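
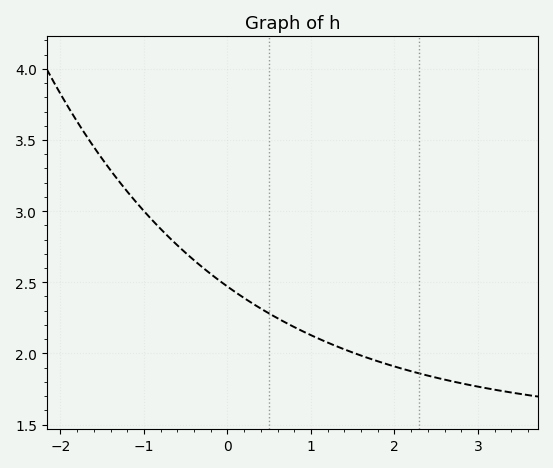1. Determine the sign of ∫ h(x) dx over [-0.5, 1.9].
positive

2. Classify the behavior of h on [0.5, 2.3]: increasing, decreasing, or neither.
decreasing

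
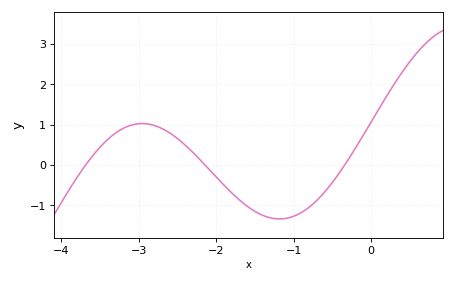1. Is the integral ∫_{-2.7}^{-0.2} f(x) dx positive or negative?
negative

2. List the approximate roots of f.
-3.7, -2.1, -0.3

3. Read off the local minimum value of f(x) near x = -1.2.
-1.3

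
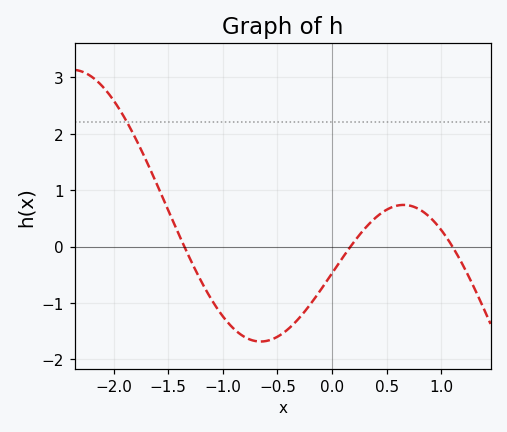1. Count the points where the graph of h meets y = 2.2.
1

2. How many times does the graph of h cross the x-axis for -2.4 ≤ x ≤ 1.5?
3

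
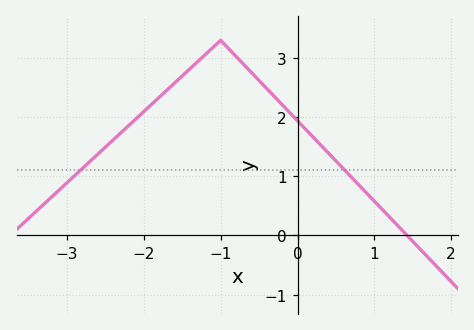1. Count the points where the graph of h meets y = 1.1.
2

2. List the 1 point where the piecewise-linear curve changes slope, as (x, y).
(-1, 3.3)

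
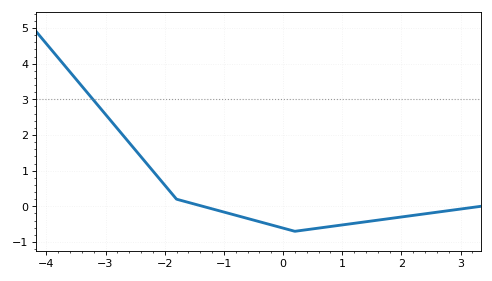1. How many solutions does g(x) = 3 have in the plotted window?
1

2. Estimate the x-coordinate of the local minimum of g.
0.2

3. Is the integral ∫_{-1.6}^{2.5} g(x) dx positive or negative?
negative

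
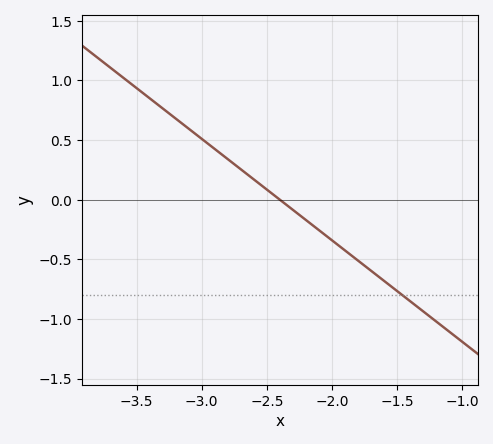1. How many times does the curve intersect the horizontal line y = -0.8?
1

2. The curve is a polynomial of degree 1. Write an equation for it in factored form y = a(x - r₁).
y = -0.85(x + 2.4)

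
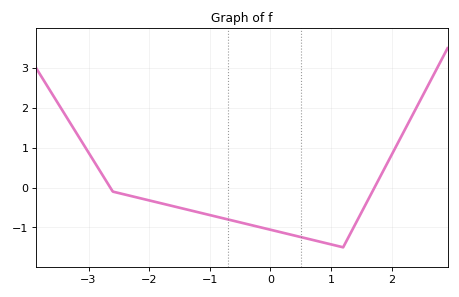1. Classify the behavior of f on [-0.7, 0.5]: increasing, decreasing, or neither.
decreasing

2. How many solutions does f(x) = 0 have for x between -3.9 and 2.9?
2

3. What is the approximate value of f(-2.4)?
-0.2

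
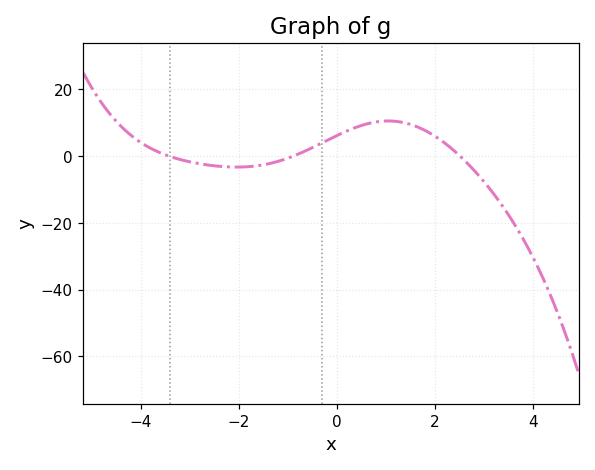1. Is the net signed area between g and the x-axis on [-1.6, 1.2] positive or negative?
positive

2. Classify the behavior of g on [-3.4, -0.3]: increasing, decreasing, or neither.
neither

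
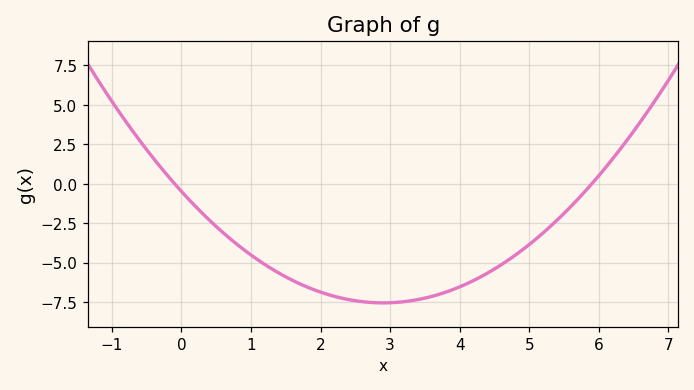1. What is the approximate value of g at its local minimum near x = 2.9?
-7.56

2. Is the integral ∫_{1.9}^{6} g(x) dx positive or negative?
negative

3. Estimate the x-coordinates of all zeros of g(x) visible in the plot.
-0.1, 5.9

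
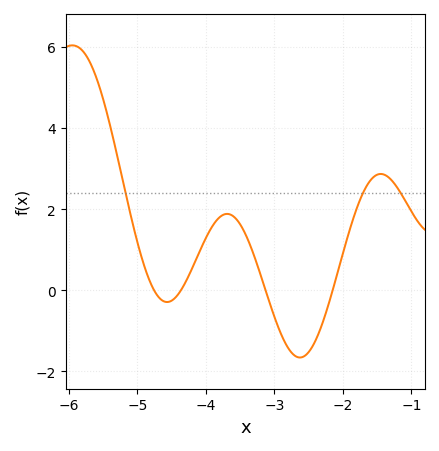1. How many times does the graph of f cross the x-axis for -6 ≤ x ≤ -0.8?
4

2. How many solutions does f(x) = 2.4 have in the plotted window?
3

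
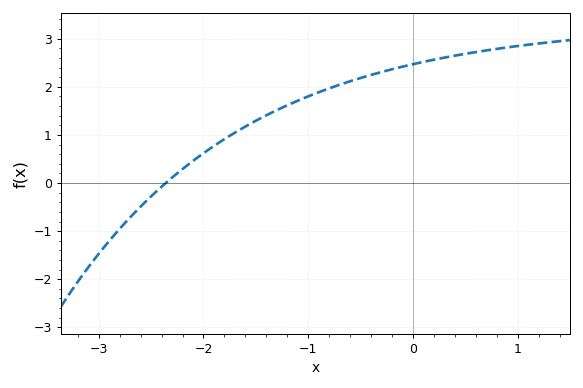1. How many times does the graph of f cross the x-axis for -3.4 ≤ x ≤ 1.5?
1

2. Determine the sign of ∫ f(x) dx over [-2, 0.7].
positive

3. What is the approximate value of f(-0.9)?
1.9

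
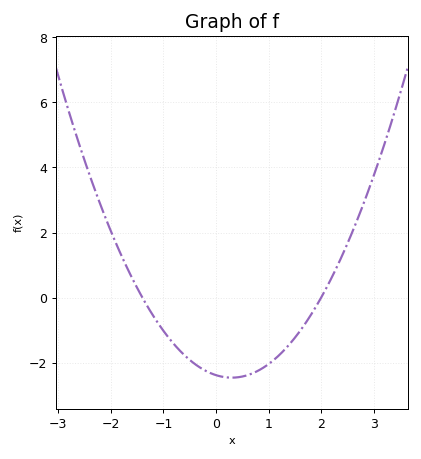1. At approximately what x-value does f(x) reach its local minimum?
0.3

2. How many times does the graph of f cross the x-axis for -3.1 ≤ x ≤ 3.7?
2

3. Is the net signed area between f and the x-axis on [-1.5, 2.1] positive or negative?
negative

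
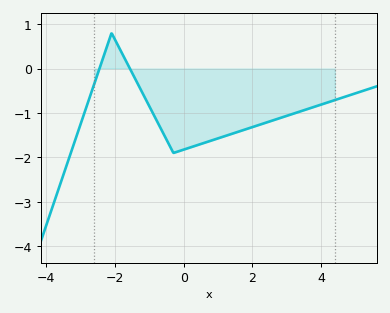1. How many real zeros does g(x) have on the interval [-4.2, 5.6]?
2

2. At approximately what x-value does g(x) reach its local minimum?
-0.298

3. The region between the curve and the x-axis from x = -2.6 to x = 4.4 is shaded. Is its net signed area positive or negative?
negative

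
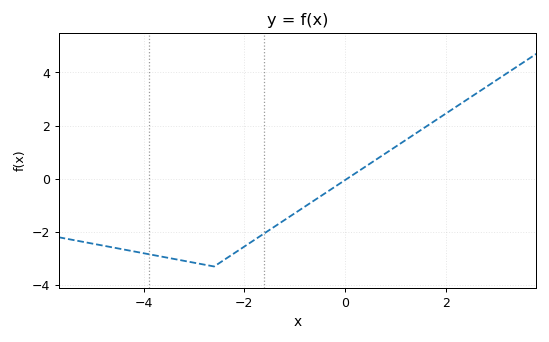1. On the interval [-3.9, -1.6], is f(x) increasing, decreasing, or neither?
neither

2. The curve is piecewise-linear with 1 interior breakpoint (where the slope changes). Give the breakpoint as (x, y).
(-2.6, -3.3)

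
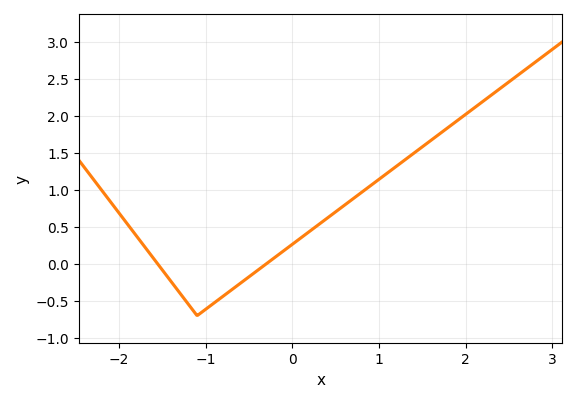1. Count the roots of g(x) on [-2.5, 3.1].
2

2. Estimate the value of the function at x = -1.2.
-0.546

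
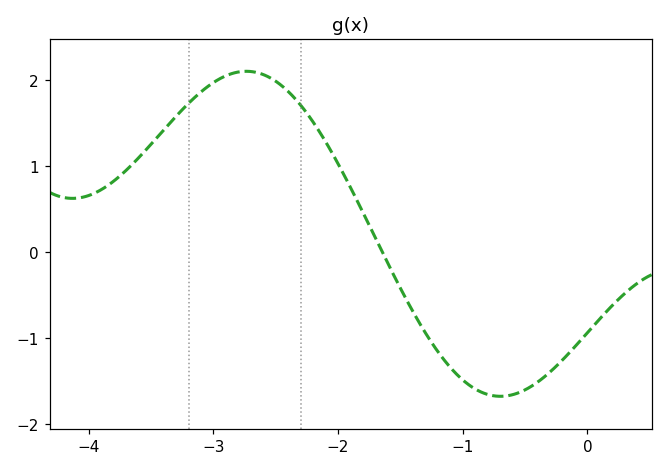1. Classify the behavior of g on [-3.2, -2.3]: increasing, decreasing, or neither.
neither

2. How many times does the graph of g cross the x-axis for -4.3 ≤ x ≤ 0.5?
1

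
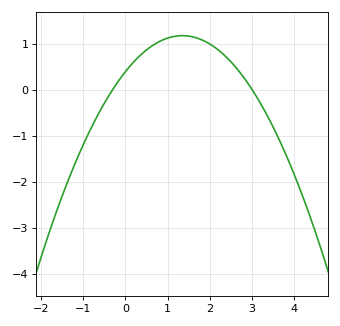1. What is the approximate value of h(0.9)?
1.1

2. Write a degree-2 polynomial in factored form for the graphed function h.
y = -0.43(x + 0.3)(x - 3)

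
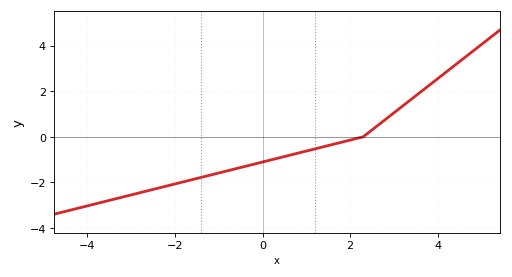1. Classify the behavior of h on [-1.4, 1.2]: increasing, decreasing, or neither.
increasing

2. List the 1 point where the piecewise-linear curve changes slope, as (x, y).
(2.3, 0)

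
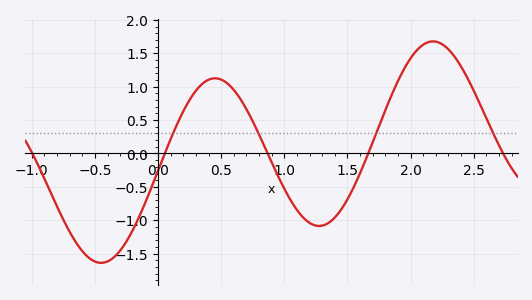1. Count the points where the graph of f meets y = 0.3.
4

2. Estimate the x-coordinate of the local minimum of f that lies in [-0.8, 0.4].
-0.451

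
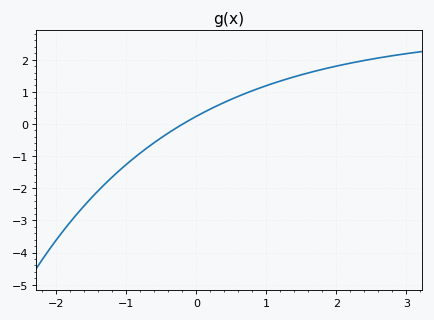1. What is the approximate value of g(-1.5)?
-2.3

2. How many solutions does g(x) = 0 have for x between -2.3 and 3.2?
1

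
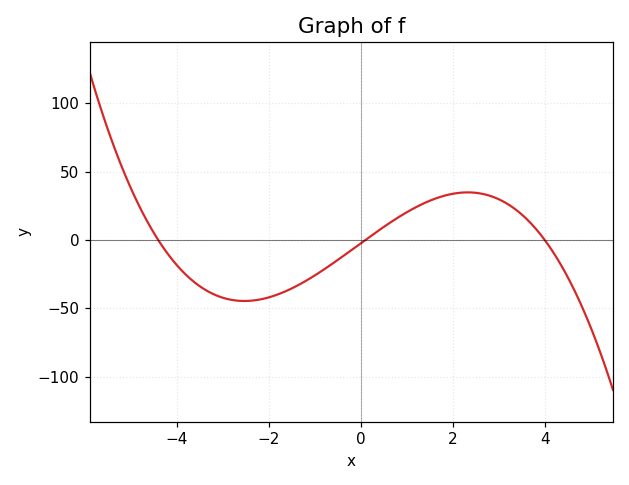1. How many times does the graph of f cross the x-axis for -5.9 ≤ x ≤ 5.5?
3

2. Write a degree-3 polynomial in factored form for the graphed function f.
y = -1.39(x + 4.4)(x - 0.1)(x - 4)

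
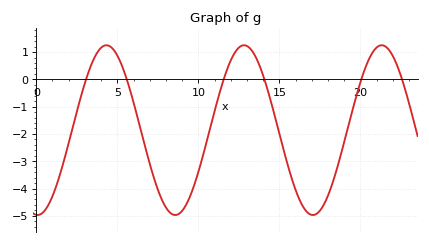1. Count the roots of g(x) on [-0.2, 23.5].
6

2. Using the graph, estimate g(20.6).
0.8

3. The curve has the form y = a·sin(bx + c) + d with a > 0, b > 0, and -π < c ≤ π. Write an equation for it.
y = 3.11sin(0.74x - 1.6) - 1.86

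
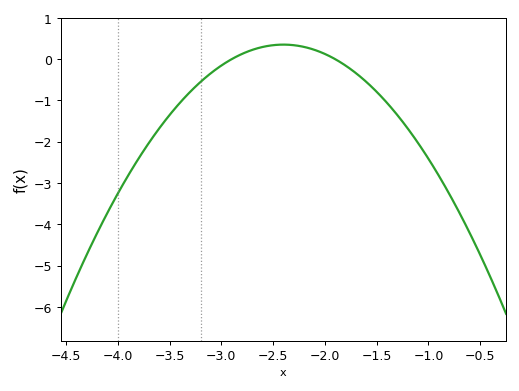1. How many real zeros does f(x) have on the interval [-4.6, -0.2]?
2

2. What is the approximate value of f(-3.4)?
-1.06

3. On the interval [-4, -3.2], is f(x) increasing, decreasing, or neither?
increasing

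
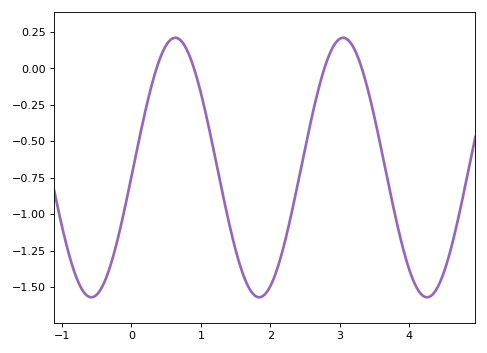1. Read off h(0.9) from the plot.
0.001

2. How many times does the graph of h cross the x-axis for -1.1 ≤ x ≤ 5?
4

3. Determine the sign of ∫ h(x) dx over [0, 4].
negative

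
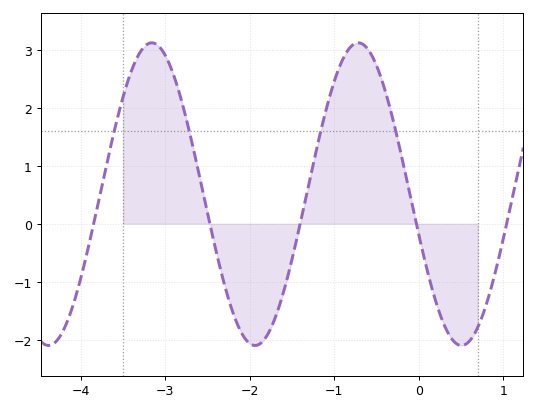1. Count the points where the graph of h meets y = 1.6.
4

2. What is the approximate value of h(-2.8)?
2.1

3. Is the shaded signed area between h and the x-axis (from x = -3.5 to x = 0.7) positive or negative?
positive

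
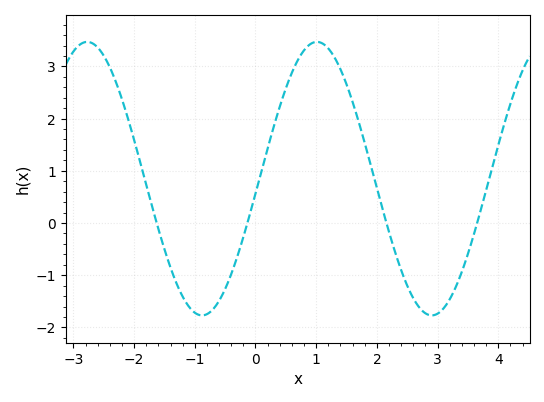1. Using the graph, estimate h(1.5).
2.7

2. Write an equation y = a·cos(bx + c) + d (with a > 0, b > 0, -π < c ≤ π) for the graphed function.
y = 2.62cos(1.7x - 1.7) + 0.85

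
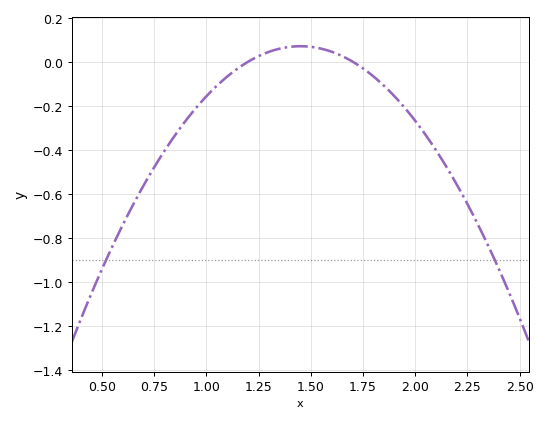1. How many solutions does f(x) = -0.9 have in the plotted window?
2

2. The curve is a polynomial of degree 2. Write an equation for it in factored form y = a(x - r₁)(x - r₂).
y = -1.12(x - 1.2)(x - 1.7)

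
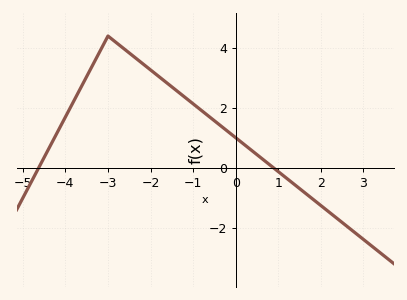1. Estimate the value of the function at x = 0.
1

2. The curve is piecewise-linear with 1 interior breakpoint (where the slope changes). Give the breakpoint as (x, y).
(-3, 4.4)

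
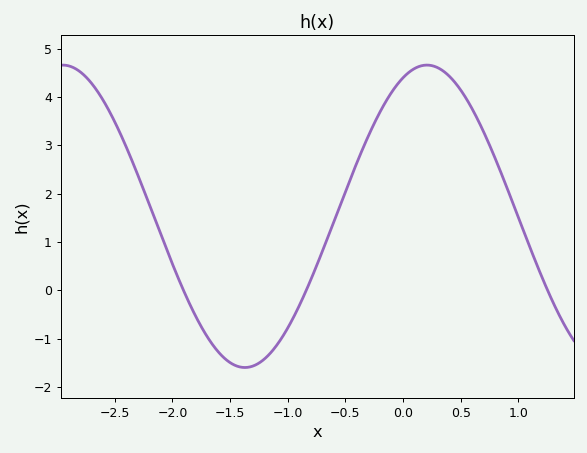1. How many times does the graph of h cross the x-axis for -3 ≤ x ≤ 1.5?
3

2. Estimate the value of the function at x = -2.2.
1.8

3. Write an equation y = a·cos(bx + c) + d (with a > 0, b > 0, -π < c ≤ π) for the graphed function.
y = 3.13cos(2x - 0.41) + 1.53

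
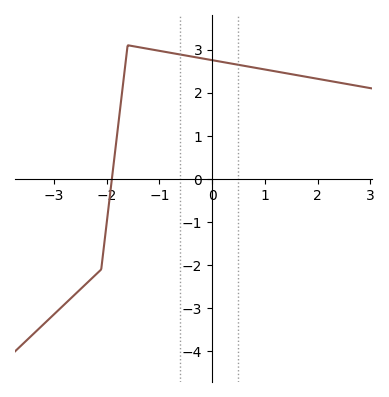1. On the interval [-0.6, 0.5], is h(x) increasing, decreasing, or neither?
decreasing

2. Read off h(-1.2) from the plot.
3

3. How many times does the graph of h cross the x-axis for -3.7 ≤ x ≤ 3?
1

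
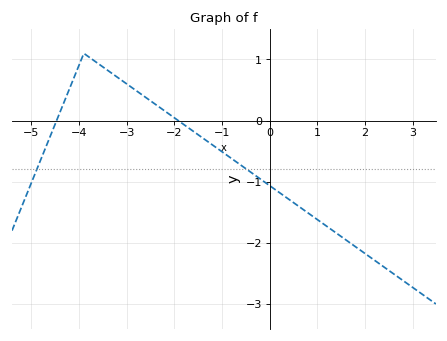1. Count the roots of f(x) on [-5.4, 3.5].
2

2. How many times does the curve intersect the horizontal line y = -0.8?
2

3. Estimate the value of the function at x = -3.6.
0.934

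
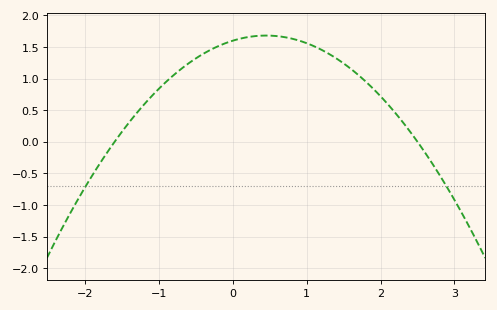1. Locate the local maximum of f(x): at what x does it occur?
0.45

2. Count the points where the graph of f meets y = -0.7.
2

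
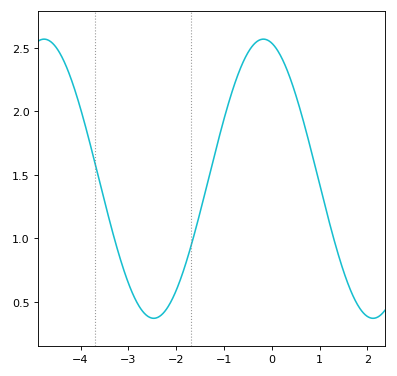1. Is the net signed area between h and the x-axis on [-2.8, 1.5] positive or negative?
positive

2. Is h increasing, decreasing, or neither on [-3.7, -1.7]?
neither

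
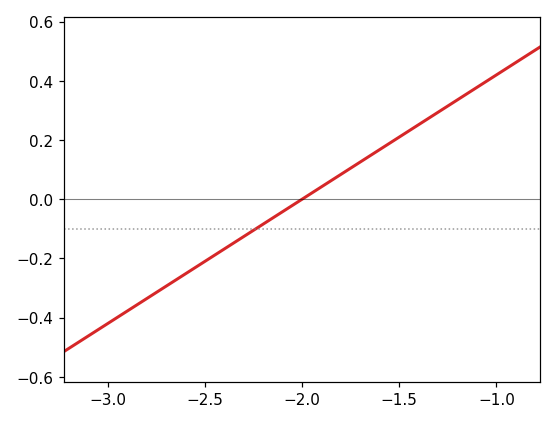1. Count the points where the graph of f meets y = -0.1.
1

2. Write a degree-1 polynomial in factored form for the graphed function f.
y = 0.42(x + 2)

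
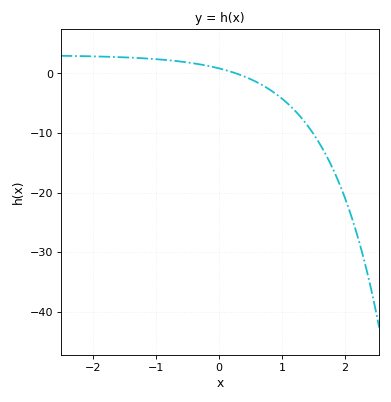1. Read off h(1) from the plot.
-4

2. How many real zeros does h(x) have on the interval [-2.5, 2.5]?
1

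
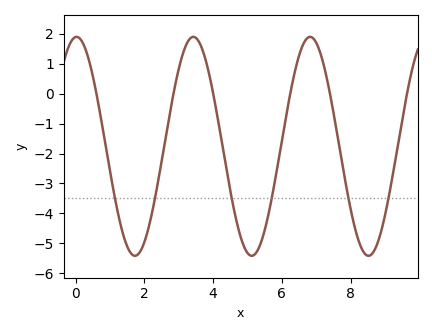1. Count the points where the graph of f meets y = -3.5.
6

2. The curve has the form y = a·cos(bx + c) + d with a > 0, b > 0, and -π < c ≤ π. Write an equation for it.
y = 3.66cos(1.9x - 0.05) - 1.76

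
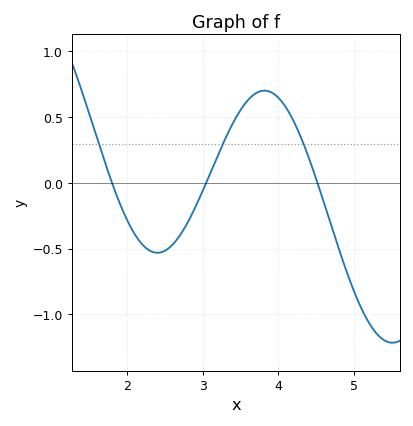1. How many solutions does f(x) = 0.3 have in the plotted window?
3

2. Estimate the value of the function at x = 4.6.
-0.15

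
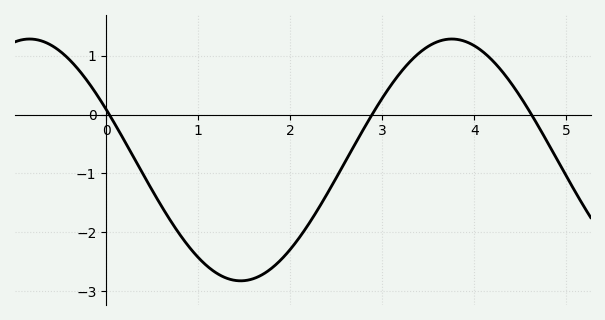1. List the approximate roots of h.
0, 2.9, 4.6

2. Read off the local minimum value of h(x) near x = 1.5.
-2.8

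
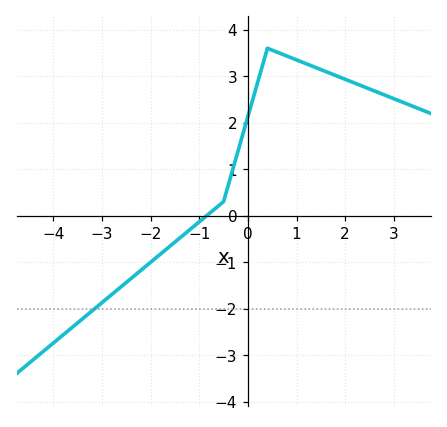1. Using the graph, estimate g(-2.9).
-1.8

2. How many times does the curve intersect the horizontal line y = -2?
1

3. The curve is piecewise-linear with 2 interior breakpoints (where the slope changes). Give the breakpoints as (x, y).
(-0.5, 0.3); (0.4, 3.6)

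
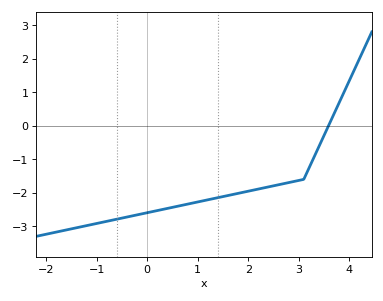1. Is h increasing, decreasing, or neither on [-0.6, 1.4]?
increasing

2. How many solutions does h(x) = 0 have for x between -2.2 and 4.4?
1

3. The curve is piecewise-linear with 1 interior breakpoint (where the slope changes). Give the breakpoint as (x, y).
(3.1, -1.6)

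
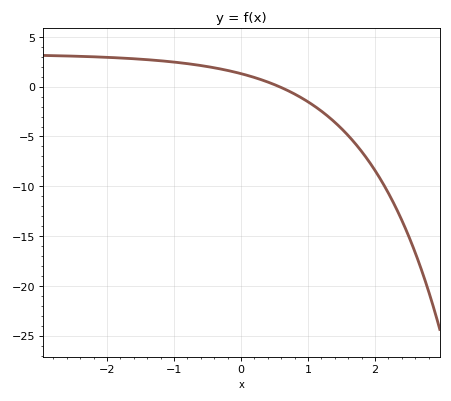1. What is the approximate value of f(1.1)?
-1.96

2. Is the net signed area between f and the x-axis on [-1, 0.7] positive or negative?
positive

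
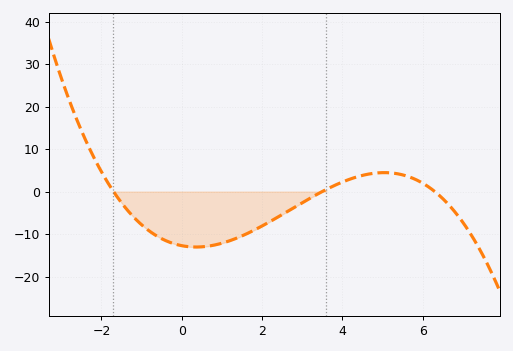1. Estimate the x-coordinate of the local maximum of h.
5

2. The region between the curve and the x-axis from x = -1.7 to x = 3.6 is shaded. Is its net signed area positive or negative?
negative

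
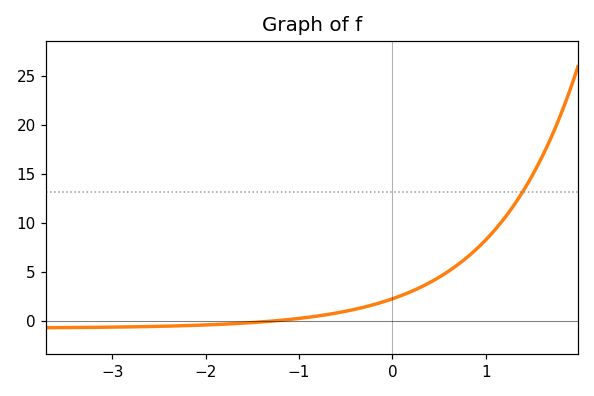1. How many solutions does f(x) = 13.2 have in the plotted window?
1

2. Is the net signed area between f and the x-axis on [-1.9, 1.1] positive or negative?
positive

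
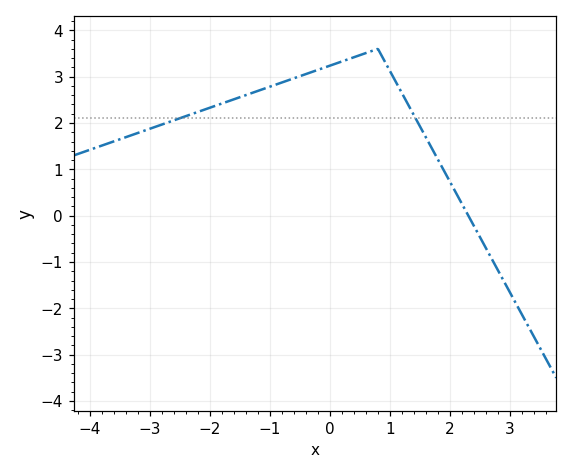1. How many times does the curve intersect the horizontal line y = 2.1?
2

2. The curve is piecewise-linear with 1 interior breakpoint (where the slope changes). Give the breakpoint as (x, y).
(0.8, 3.6)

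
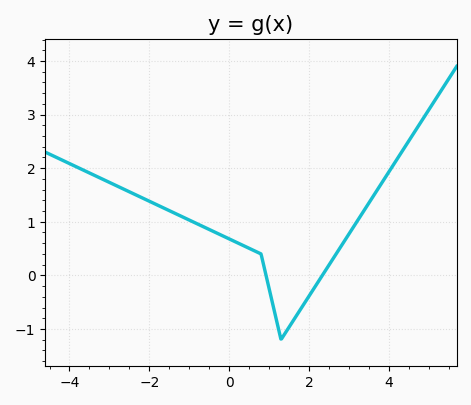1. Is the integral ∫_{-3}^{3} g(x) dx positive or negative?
positive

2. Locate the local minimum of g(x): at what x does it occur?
1.3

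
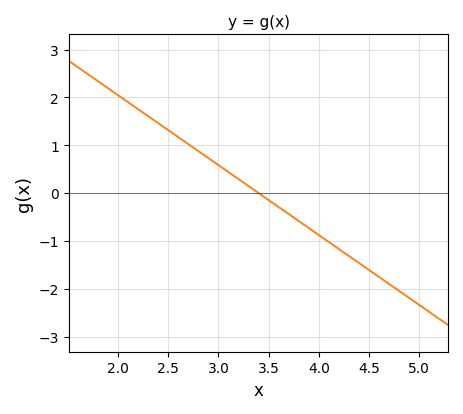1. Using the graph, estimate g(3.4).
0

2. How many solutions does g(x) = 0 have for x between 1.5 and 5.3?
1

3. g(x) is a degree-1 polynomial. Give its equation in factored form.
y = -1.46(x - 3.4)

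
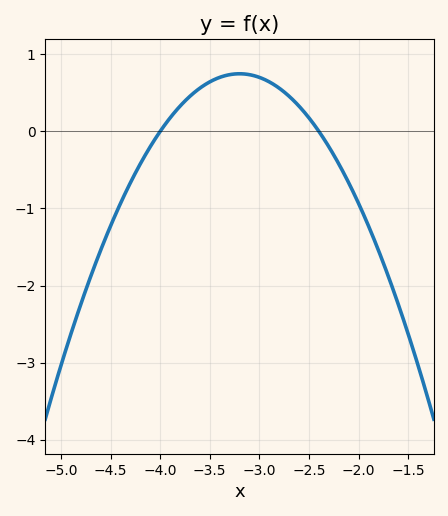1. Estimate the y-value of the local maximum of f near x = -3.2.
0.7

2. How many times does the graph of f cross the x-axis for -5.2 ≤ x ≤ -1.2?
2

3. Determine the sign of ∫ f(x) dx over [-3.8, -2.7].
positive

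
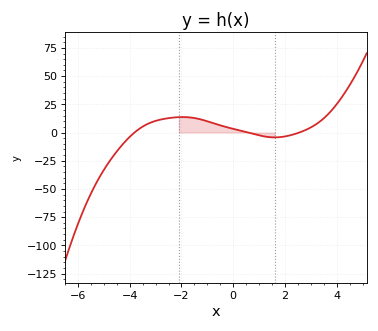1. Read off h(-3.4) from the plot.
6.54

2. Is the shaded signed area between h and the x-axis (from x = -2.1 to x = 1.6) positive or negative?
positive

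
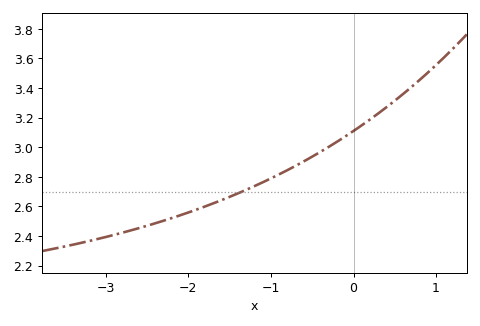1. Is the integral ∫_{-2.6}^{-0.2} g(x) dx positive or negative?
positive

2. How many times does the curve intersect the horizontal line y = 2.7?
1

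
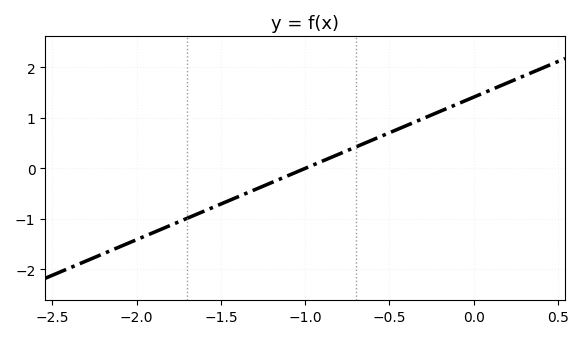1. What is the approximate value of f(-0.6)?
0.564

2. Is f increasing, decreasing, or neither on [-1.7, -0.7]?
increasing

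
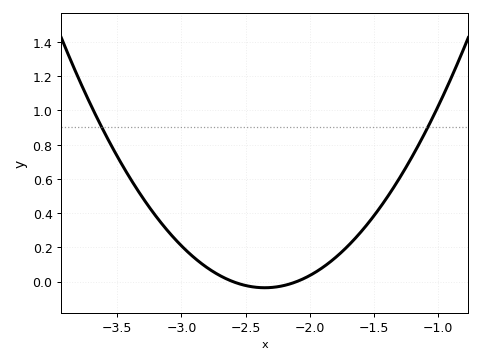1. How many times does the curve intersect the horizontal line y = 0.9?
2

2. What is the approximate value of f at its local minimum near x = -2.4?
-0.04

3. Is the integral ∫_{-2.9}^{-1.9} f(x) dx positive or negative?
positive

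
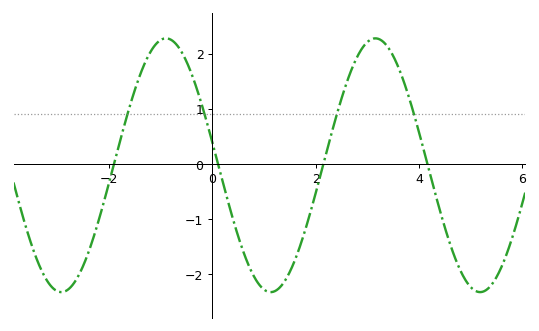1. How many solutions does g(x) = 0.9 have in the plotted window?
4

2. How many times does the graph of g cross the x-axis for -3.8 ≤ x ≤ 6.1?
4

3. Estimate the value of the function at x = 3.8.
1.23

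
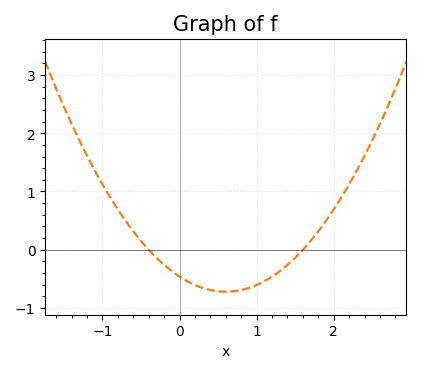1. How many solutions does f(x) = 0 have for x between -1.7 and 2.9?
2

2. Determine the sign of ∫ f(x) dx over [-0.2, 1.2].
negative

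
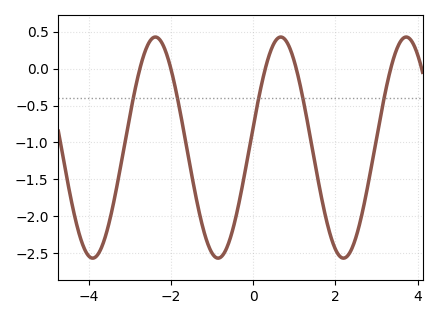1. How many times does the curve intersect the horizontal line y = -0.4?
5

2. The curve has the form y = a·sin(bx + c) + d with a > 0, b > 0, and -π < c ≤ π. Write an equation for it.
y = 1.5sin(2.06x + 0.192) - 1.07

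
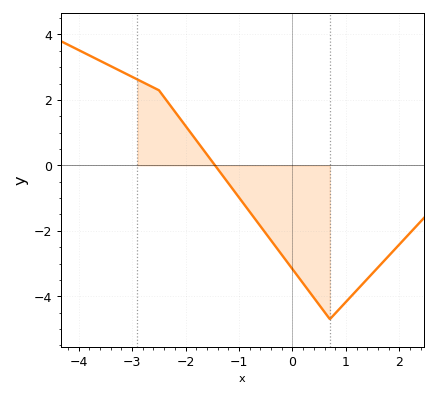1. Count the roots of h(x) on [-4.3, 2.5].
1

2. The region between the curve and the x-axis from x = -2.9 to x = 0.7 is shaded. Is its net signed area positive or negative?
negative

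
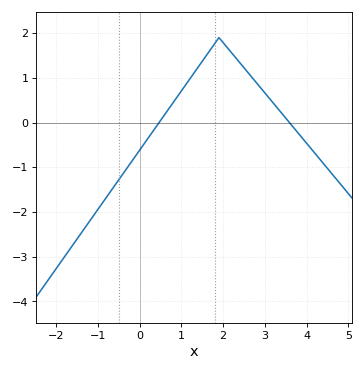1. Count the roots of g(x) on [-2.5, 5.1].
2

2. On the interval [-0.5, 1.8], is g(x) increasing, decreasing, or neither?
increasing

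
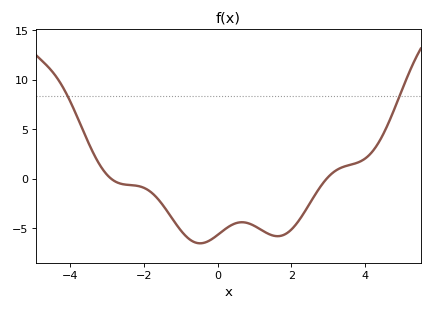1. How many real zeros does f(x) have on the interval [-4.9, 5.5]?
2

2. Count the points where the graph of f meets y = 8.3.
2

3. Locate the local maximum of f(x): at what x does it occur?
0.6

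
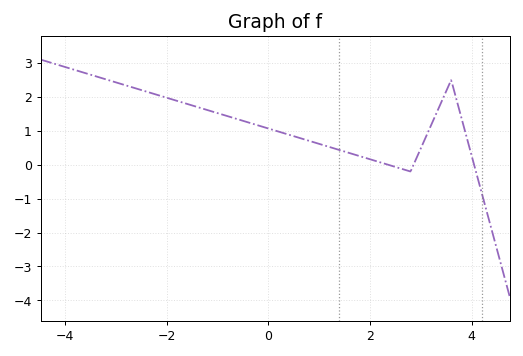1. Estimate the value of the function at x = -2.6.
2.2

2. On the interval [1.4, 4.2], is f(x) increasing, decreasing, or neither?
neither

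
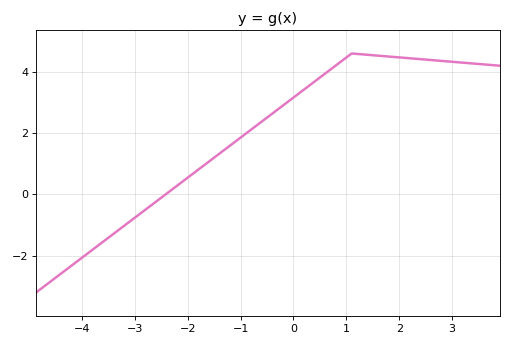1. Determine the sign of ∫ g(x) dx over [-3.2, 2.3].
positive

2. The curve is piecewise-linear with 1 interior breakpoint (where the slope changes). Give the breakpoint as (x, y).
(1.1, 4.6)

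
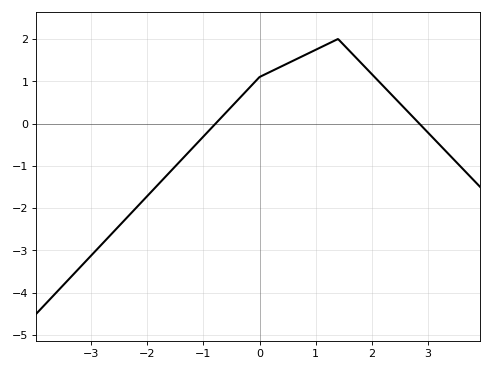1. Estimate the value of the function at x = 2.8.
0.1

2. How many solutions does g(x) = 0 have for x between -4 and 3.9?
2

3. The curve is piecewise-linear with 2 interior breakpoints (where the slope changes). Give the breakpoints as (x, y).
(0, 1.1); (1.4, 2)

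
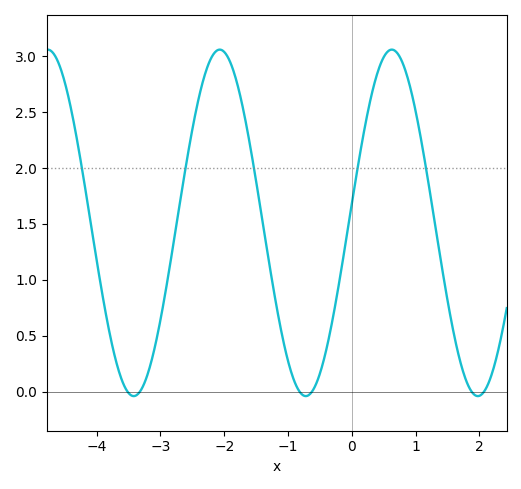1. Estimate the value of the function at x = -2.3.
2.84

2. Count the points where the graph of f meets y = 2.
5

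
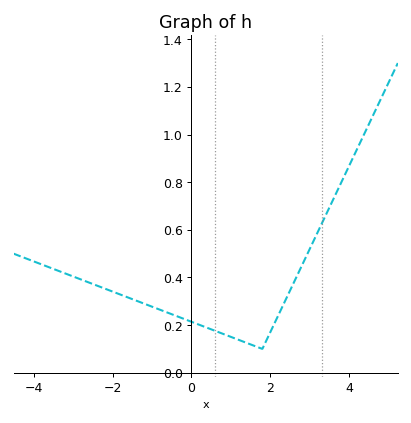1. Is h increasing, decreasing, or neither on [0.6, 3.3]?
neither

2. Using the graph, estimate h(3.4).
0.659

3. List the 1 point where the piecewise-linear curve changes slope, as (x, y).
(1.8, 0.1)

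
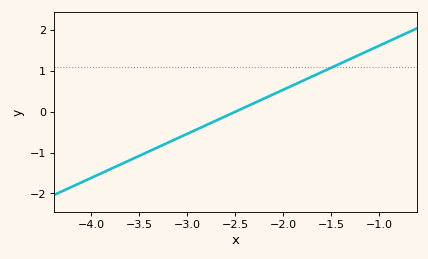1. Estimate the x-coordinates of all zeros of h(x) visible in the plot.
-2.5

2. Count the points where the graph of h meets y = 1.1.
1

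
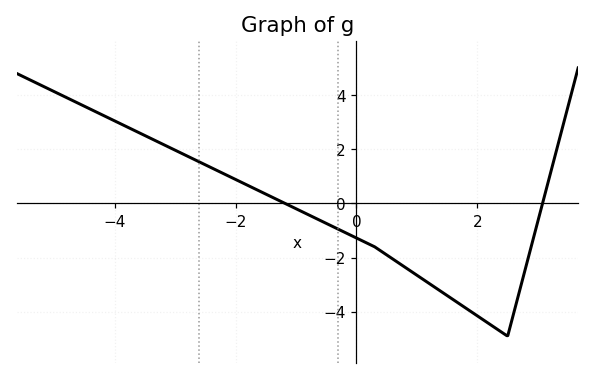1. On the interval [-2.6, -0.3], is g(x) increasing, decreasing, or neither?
decreasing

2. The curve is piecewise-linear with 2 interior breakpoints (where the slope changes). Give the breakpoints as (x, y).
(0.3, -1.6); (2.5, -4.9)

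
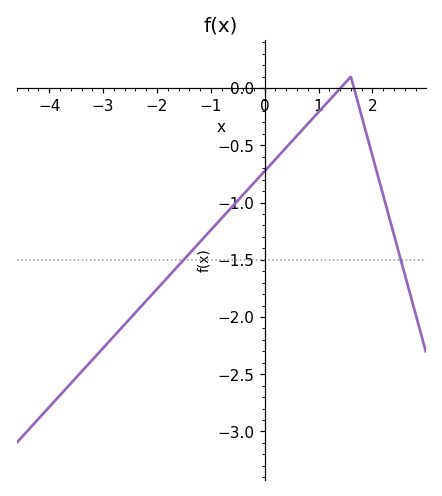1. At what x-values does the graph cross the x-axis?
1.41, 1.66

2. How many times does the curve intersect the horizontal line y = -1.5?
2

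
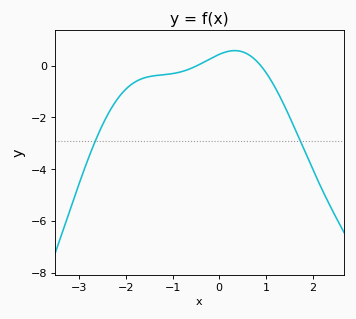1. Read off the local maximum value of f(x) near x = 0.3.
0.6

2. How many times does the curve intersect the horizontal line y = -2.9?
2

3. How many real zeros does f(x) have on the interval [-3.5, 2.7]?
2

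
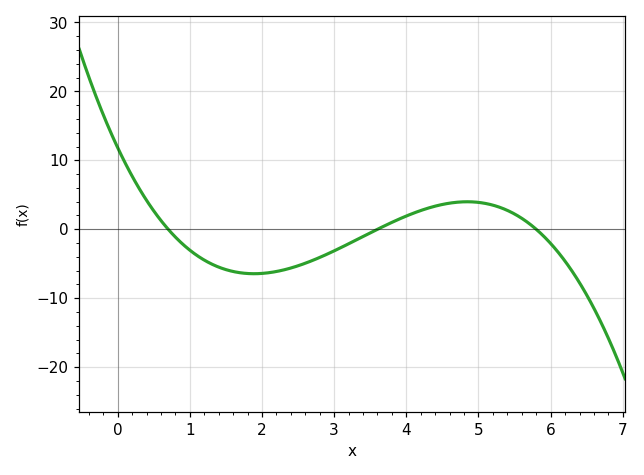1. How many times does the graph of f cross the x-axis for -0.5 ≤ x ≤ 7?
3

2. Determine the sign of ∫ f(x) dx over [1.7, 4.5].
negative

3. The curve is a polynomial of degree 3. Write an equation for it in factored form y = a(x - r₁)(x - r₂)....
y = -0.81(x - 0.7)(x - 3.6)(x - 5.8)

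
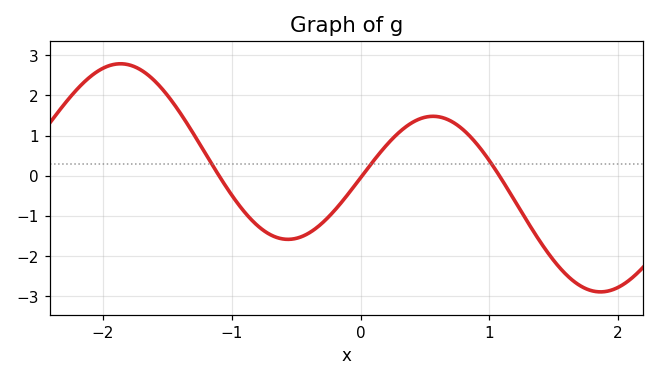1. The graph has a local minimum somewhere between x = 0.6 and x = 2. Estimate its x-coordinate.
1.9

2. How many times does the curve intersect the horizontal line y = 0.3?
3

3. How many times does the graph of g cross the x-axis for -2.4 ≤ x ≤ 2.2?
3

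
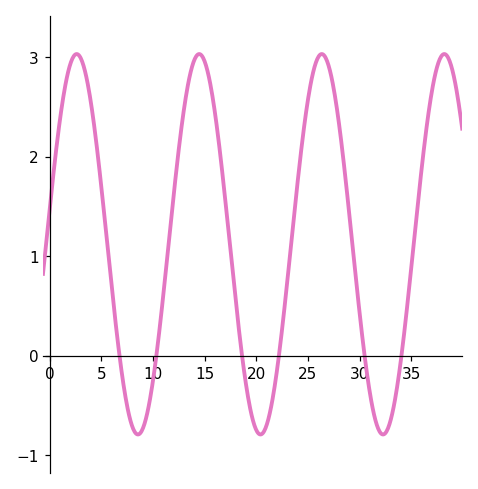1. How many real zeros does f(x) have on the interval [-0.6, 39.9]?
6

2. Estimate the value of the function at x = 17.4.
1.16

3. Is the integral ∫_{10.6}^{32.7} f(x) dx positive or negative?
positive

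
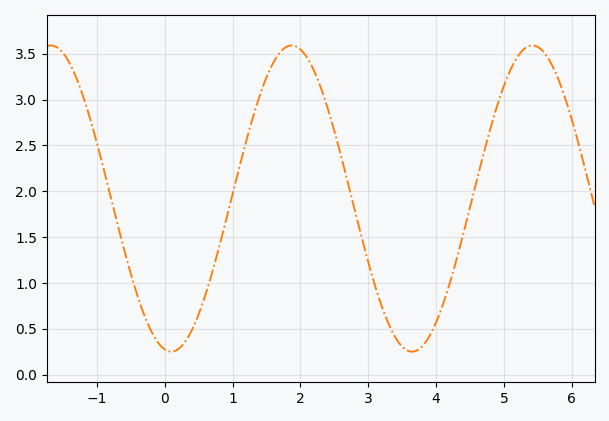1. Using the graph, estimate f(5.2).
3.45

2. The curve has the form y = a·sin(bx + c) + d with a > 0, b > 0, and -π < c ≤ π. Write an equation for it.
y = 1.67sin(1.8x - 1.7) + 1.92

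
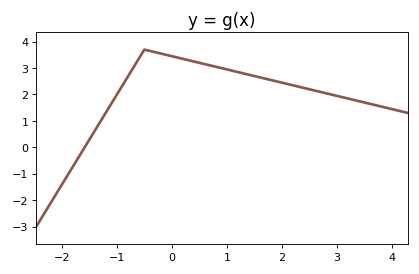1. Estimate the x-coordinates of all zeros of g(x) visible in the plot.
-1.6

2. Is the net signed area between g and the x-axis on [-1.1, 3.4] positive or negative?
positive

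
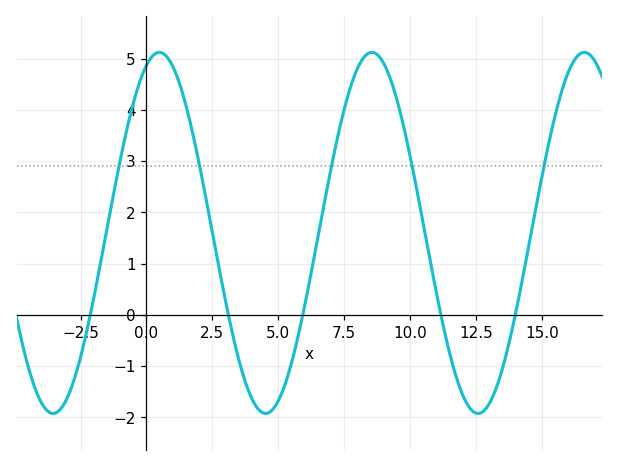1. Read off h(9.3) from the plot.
4.5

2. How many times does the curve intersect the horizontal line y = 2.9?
5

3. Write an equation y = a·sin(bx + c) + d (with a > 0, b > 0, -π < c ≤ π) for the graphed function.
y = 3.52sin(0.78x + 1.2) + 1.6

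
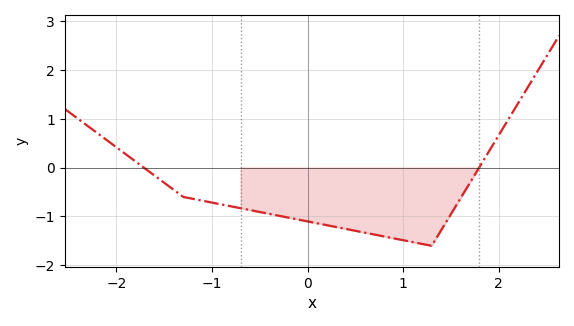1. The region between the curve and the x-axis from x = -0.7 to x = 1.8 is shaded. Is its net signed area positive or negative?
negative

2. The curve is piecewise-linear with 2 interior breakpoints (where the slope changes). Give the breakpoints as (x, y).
(-1.3, -0.6); (1.3, -1.6)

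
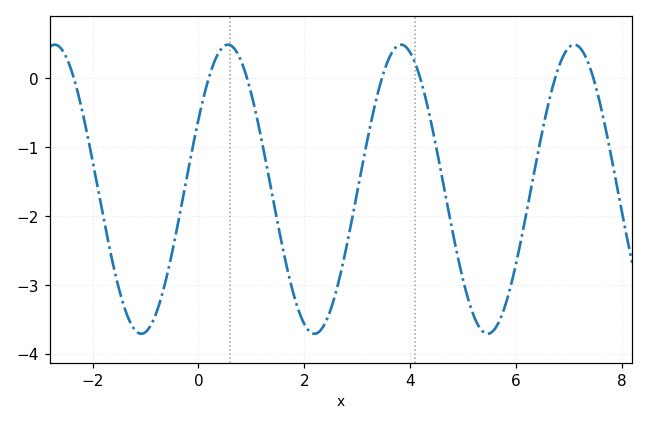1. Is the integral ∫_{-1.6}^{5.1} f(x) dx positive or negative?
negative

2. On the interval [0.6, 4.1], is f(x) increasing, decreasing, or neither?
neither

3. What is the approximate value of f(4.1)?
0.213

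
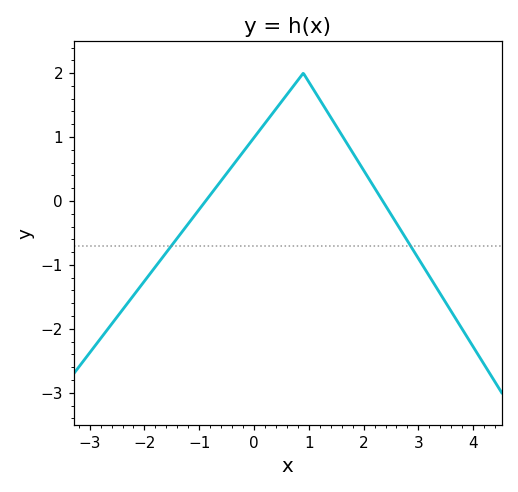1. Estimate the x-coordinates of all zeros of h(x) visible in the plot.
-0.883, 2.35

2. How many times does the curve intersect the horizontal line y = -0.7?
2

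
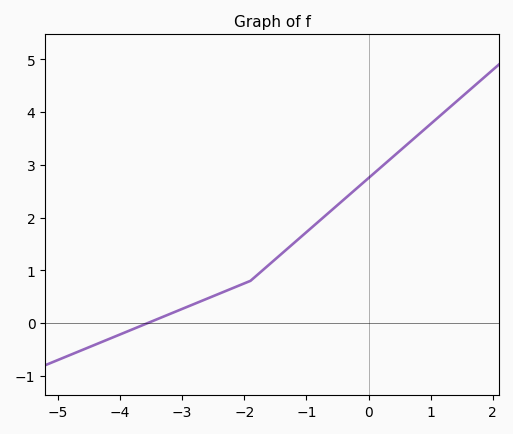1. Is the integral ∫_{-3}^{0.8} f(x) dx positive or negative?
positive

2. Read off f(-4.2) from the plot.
-0.313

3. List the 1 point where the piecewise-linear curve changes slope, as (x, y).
(-1.9, 0.8)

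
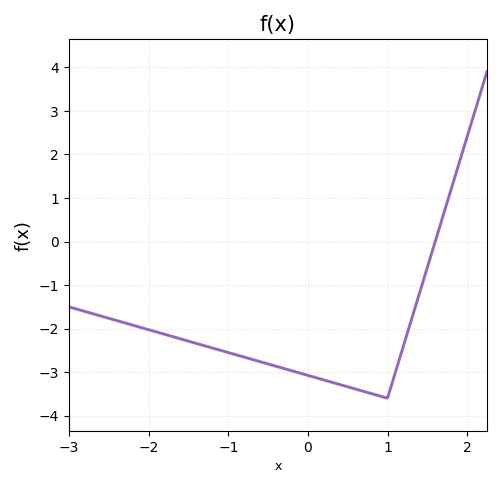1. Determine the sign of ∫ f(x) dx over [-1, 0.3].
negative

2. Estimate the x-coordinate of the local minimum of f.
0.999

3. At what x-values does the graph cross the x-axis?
1.6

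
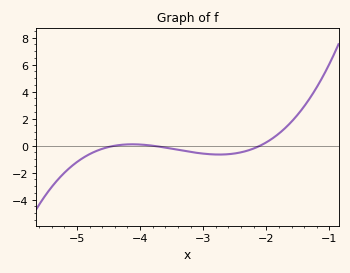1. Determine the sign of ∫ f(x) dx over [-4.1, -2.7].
negative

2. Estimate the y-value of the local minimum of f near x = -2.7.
-0.6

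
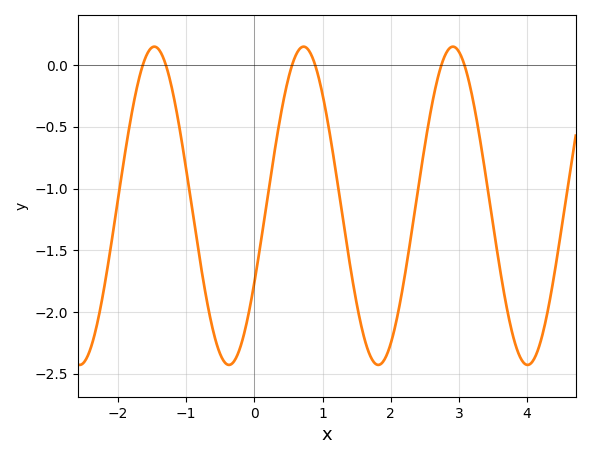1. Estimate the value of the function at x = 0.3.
-0.686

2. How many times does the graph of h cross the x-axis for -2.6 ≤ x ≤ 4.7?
6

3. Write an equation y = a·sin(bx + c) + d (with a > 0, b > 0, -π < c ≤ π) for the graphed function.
y = 1.29sin(2.87x - 0.502) - 1.14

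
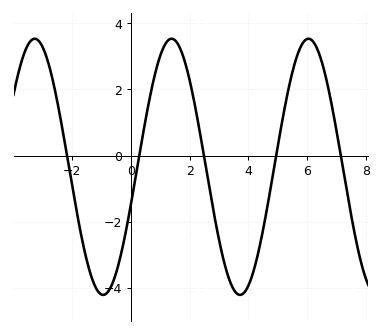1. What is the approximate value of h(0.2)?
-0.456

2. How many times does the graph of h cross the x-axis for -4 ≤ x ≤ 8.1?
5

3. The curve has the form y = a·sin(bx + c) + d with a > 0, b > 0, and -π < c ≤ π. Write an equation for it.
y = 3.87sin(1.35x - 0.3) - 0.34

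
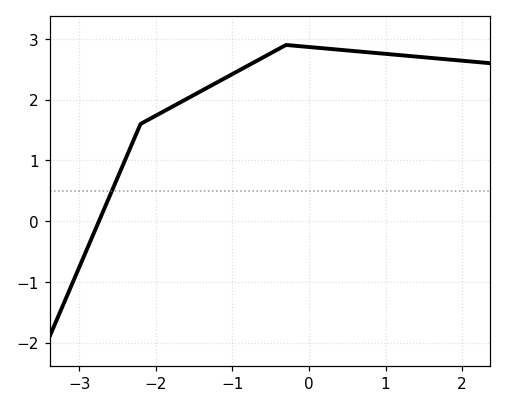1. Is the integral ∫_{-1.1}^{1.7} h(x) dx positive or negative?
positive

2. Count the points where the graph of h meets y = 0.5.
1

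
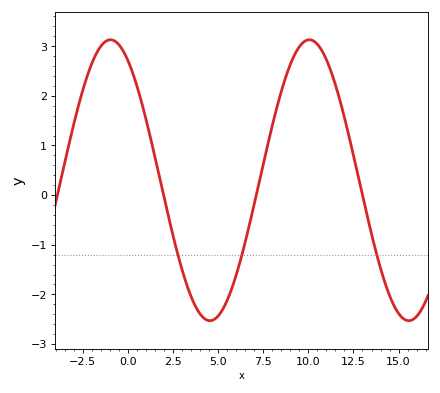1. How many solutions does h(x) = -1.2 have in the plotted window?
3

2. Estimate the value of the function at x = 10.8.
2.88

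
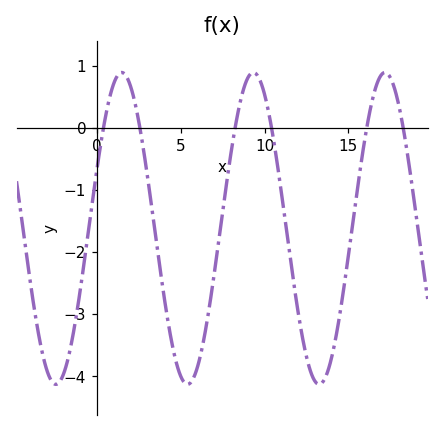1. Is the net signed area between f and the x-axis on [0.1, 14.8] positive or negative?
negative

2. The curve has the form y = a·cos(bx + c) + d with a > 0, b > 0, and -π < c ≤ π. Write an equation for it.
y = 2.51cos(0.8x - 1.2) - 1.62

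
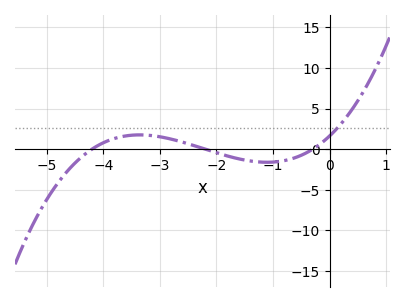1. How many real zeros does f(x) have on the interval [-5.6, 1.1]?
3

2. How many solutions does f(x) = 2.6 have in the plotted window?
1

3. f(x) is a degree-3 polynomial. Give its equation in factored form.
y = 0.59(x + 4.2)(x + 2.2)(x + 0.3)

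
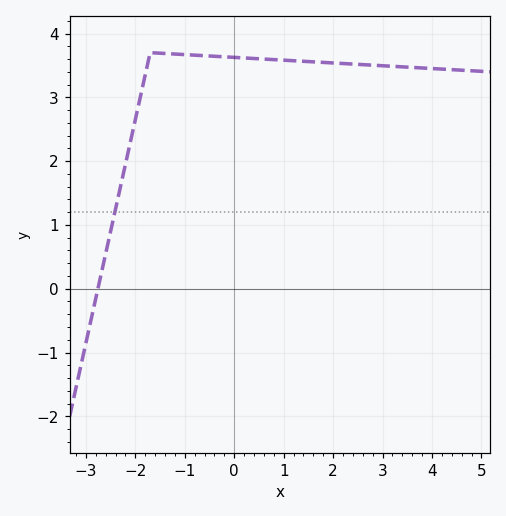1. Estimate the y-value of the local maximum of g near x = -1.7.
3.7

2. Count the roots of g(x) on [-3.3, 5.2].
1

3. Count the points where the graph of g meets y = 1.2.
1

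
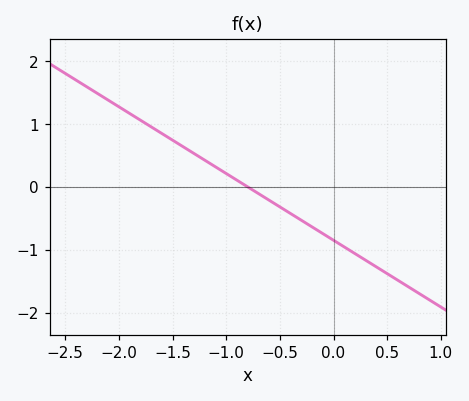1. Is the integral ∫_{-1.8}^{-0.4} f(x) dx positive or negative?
positive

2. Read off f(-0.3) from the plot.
-0.5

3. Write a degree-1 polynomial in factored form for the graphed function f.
y = -1.06(x + 0.8)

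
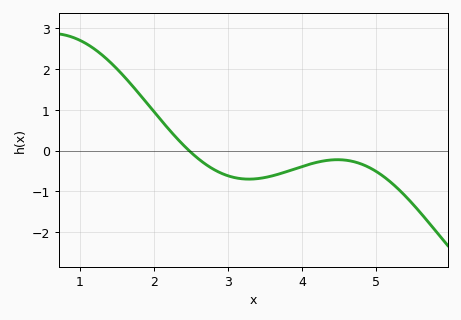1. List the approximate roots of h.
2.5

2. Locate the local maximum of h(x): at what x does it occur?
4.5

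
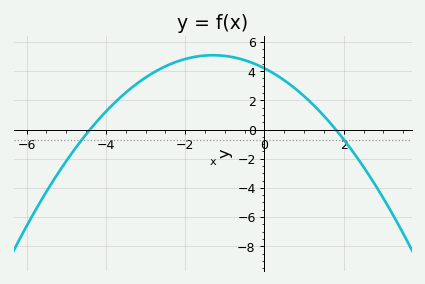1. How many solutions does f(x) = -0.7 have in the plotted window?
2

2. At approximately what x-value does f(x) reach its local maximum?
-1.2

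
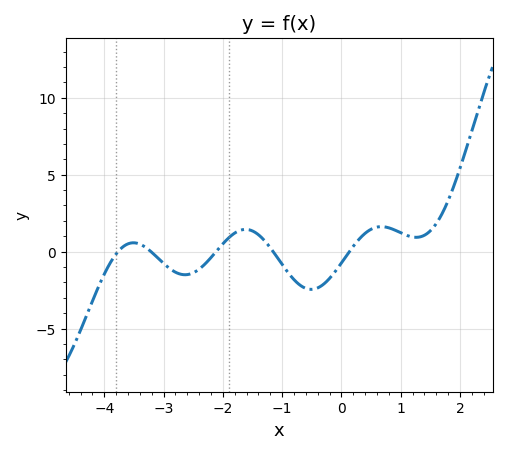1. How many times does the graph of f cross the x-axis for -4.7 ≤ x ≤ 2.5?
5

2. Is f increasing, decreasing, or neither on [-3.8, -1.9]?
neither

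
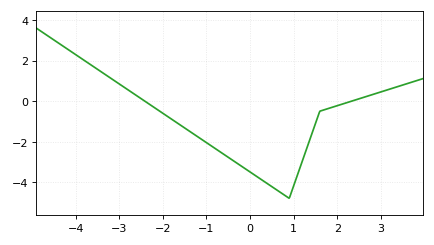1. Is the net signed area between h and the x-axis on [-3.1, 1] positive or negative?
negative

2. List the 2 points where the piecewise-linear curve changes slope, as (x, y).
(0.9, -4.8); (1.6, -0.5)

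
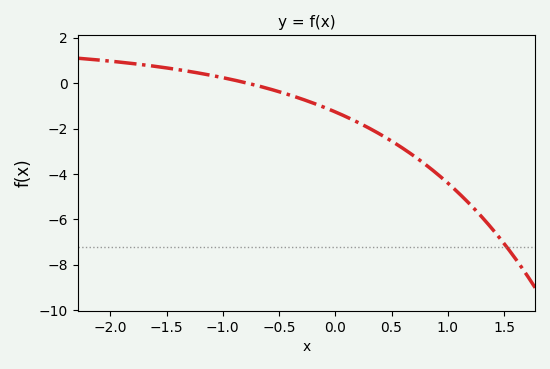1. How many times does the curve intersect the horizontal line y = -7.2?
1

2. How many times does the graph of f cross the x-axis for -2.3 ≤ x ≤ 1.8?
1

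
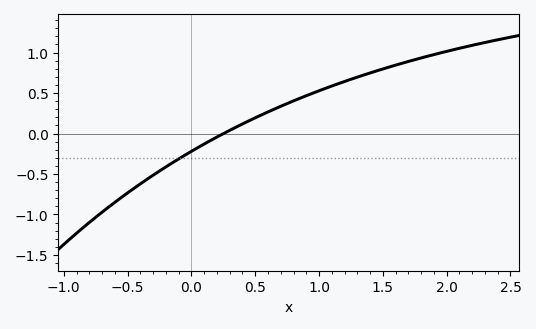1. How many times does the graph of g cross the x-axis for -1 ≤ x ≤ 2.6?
1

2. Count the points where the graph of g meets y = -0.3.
1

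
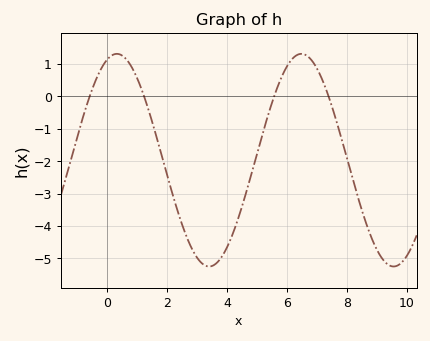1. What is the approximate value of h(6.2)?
1.2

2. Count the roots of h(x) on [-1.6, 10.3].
4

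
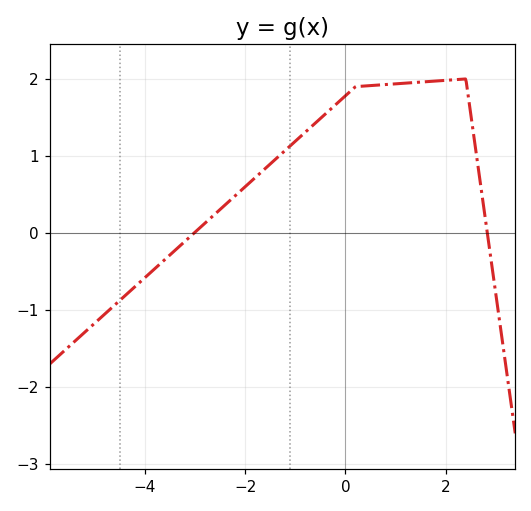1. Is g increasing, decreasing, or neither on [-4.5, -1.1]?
increasing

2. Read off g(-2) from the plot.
0.6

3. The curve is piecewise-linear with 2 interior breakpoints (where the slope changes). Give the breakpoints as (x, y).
(0.2, 1.9); (2.4, 2)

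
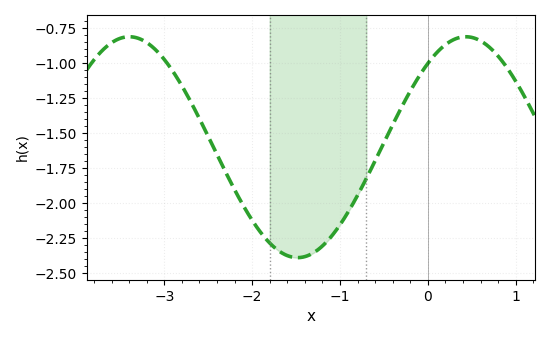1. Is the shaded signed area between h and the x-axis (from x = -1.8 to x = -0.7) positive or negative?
negative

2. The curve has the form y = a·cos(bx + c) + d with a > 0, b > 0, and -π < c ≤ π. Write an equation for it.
y = 0.79cos(1.6x - 0.71) - 1.6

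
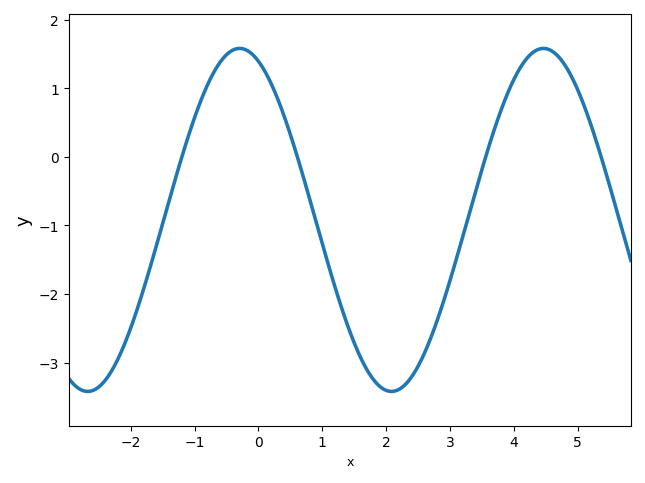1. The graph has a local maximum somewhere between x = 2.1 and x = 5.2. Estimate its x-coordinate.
4.47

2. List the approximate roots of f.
-1.2, 0.61, 3.56, 5.37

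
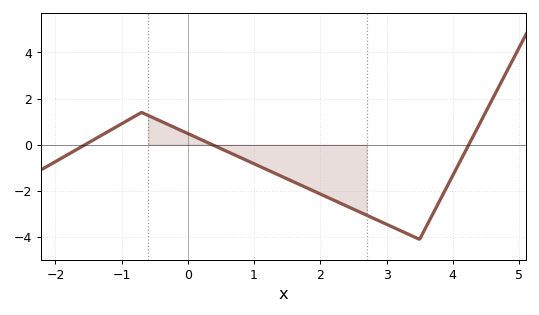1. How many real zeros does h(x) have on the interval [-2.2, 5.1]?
3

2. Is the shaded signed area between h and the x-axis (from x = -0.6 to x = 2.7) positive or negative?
negative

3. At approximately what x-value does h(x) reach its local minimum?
3.5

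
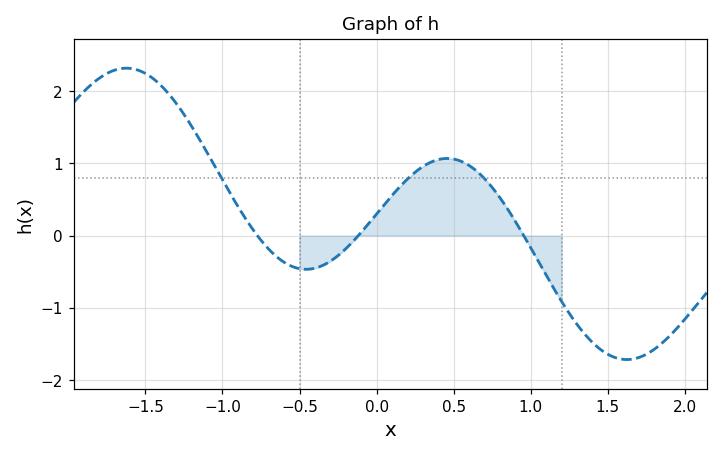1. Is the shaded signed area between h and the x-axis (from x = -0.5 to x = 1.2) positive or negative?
positive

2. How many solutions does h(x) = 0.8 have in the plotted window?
3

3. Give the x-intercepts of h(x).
-0.8, -0.1, 1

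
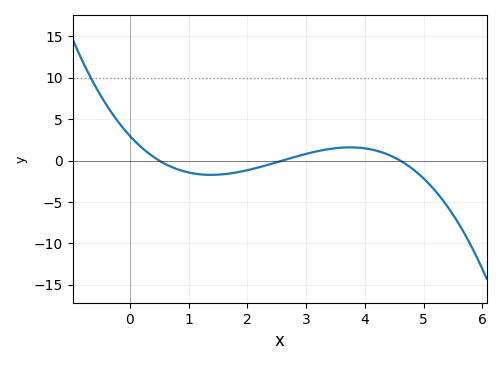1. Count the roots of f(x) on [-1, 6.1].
3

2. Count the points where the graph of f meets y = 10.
1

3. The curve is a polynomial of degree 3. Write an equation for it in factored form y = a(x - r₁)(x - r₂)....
y = -0.5(x - 0.5)(x - 2.6)(x - 4.6)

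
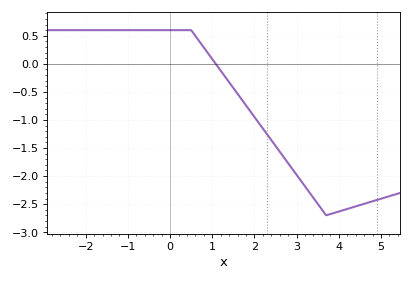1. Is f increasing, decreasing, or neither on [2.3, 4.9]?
neither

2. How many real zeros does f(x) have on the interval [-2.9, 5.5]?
1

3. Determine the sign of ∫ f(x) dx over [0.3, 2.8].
negative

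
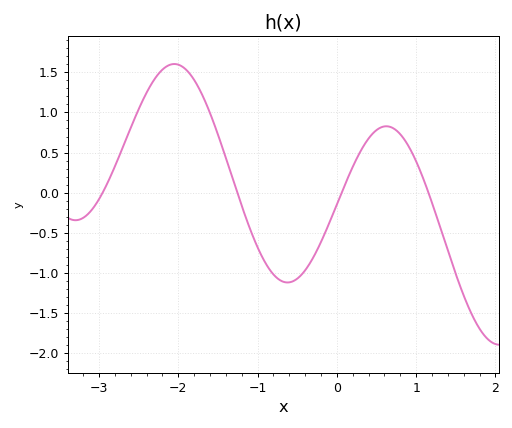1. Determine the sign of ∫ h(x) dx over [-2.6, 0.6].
positive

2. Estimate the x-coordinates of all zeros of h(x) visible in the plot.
-2.95, -1.26, 0.06, 1.16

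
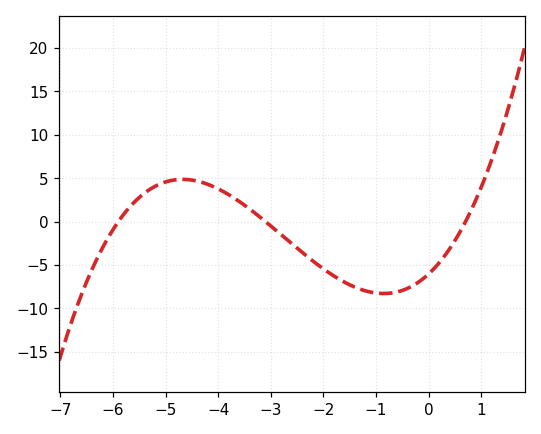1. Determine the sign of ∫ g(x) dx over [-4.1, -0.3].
negative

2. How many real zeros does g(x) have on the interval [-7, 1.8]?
3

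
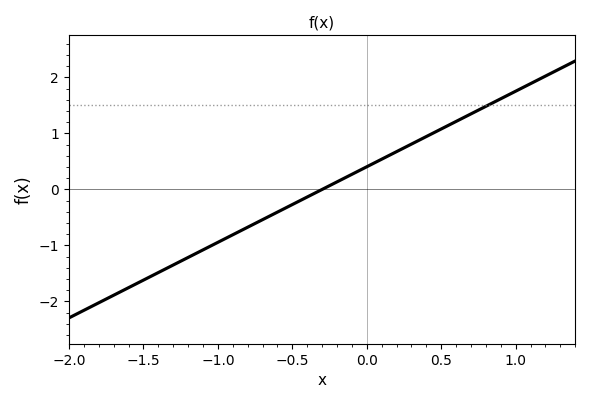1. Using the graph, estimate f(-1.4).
-1.5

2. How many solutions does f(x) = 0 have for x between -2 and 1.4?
1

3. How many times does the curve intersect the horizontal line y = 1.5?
1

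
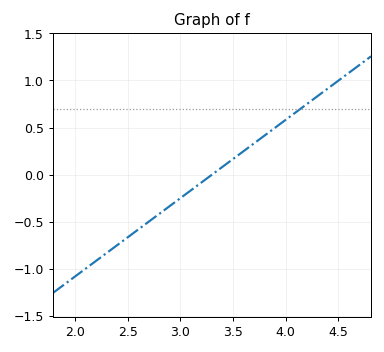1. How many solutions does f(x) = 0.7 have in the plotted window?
1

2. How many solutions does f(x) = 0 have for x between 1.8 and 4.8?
1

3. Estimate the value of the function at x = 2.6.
-0.6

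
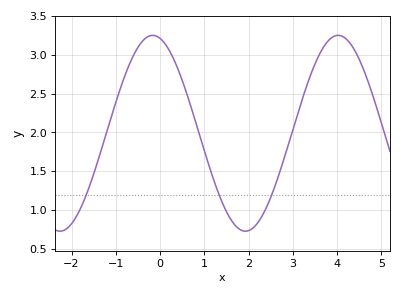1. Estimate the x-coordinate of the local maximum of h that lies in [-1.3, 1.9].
-0.2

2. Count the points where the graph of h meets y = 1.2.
3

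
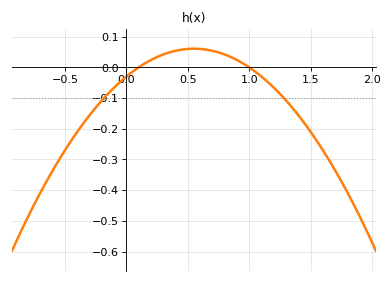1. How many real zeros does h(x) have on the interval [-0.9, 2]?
2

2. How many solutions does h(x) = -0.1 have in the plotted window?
2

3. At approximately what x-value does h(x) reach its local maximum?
0.55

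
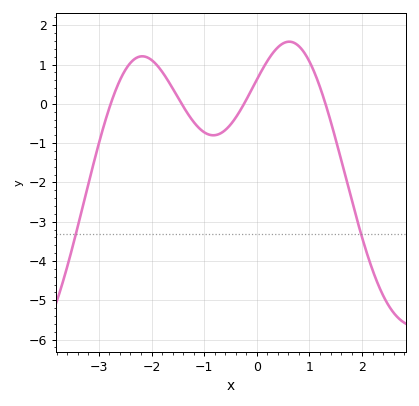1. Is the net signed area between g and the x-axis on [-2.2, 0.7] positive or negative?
positive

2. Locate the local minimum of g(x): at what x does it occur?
-0.828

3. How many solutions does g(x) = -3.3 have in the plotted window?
2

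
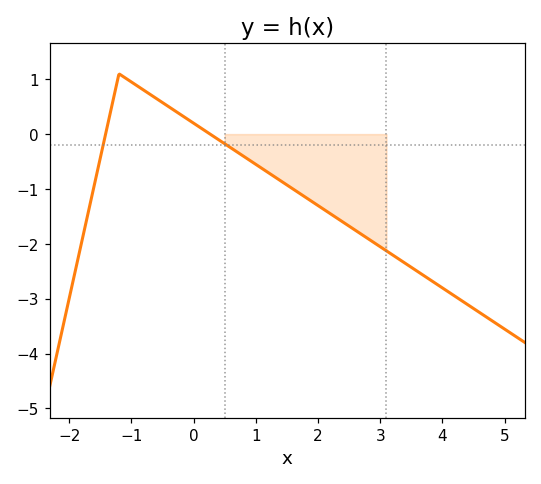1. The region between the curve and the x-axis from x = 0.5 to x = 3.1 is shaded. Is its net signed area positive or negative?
negative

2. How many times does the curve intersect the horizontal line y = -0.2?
2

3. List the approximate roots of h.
-1.41, 0.265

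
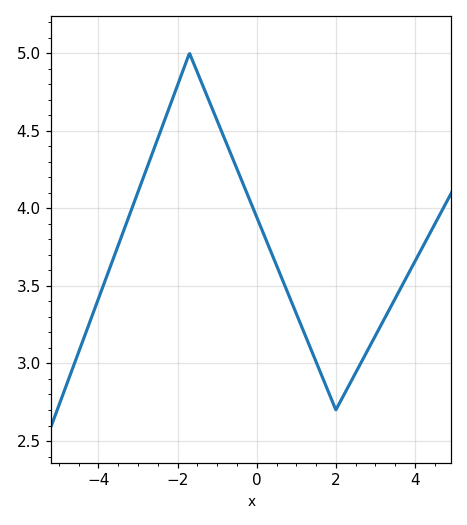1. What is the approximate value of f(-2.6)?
4.4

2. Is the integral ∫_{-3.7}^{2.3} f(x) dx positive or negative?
positive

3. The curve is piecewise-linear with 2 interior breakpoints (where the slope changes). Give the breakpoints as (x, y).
(-1.7, 5); (2, 2.7)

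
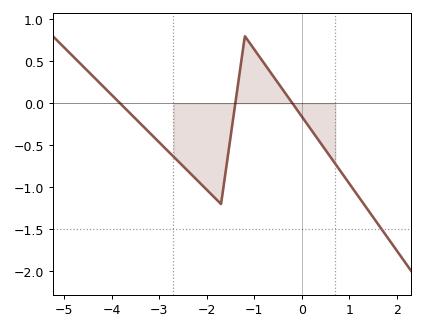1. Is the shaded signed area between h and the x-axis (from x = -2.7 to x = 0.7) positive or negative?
negative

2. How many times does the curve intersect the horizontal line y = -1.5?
1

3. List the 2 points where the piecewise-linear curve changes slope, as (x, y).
(-1.7, -1.2); (-1.2, 0.8)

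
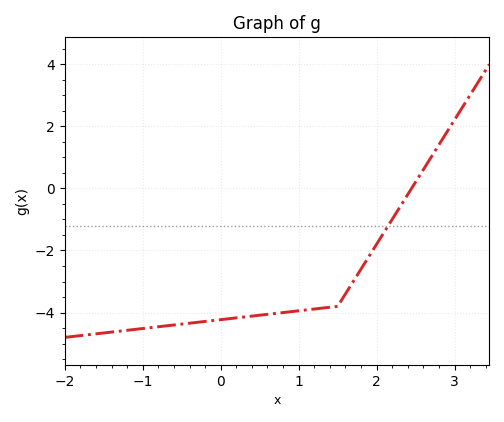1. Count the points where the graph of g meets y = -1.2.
1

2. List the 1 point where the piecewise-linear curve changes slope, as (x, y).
(1.5, -3.8)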